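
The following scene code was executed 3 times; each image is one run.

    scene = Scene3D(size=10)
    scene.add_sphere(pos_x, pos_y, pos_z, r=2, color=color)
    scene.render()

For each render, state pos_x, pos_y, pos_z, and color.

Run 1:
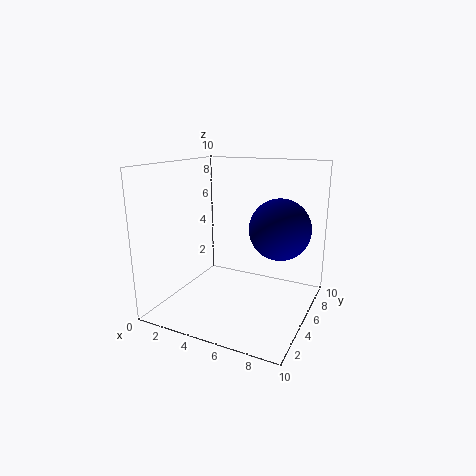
pos_x = 8
pos_y = 5
pos_z = 6
color = 'navy'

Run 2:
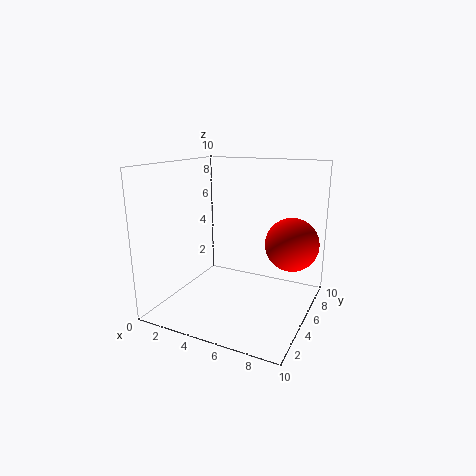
pos_x = 8
pos_y = 8
pos_z = 4
color = 'red'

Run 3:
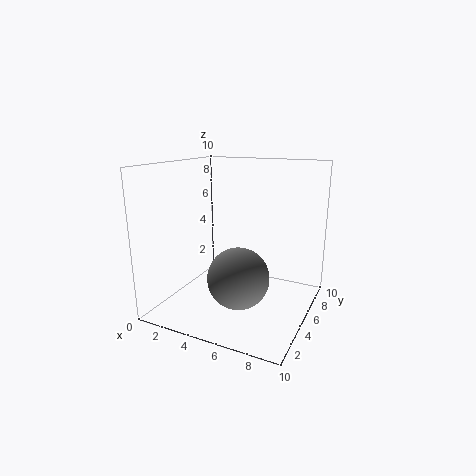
pos_x = 6
pos_y = 3
pos_z = 3
color = 'gray'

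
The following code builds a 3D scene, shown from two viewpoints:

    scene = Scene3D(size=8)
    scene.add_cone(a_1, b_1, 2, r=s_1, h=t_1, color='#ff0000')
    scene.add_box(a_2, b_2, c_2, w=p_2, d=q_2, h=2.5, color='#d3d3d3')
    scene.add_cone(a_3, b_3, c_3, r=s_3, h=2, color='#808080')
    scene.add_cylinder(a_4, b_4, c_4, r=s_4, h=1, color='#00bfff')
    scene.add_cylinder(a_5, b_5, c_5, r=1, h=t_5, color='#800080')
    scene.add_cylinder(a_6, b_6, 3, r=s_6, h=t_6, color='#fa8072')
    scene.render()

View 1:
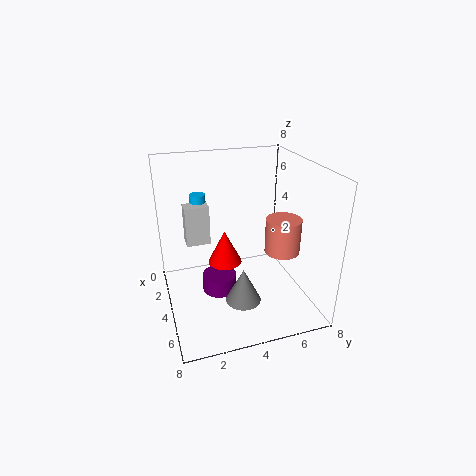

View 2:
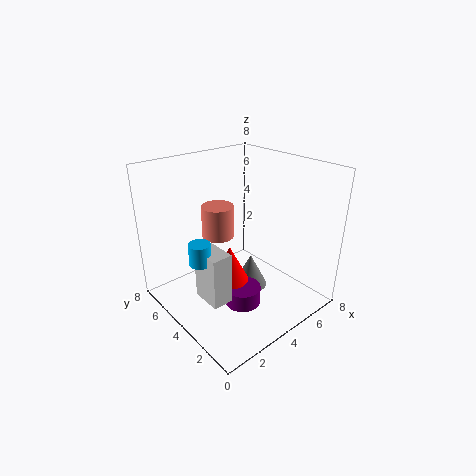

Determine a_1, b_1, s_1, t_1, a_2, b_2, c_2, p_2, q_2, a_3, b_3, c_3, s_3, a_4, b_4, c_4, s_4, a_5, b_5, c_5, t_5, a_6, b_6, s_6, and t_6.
a_1 = 3, b_1 = 3.5, s_1 = 1, t_1 = 2, a_2 = 0.5, b_2 = 1.5, c_2 = 2.5, p_2 = 1, q_2 = 1.5, a_3 = 5, b_3 = 4, c_3 = 0.5, s_3 = 1, a_4 = 0.5, b_4 = 2.5, c_4 = 4.5, s_4 = 0.5, a_5 = 3.5, b_5 = 3, c_5 = 0.5, t_5 = 1, a_6 = 4.5, b_6 = 6.5, s_6 = 1, t_6 = 2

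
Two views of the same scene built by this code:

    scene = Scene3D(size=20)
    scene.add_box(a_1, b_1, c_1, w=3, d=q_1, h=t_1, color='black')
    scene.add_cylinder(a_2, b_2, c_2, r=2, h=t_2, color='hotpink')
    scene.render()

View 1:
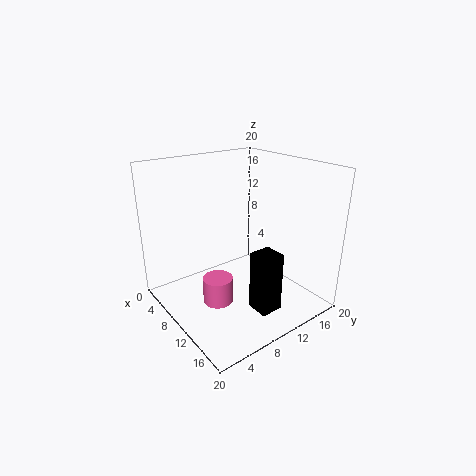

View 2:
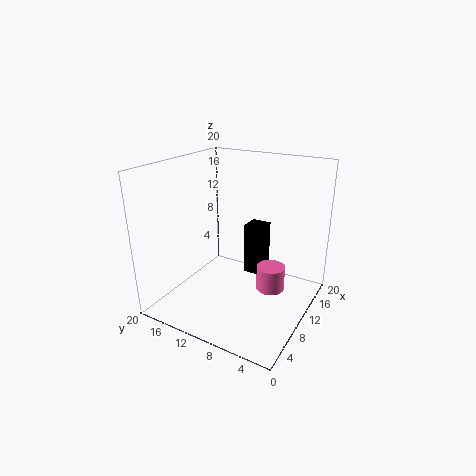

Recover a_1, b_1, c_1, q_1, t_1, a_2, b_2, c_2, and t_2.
a_1 = 14.5
b_1 = 8.5
c_1 = 2
q_1 = 3
t_1 = 8
a_2 = 11.5
b_2 = 5.5
c_2 = 2.5
t_2 = 3.5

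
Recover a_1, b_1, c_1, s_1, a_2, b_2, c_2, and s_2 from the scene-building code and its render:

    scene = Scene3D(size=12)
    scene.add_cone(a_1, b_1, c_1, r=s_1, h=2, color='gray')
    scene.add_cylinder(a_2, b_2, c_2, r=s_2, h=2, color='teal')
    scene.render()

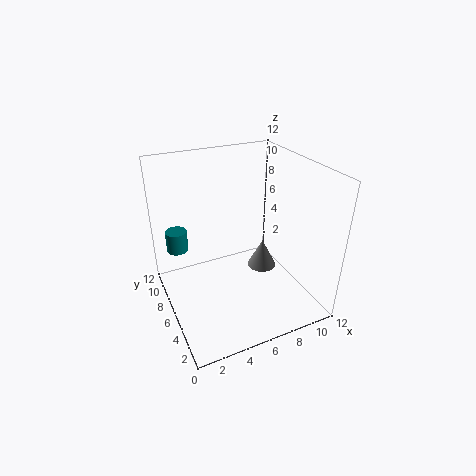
a_1 = 6; b_1 = 2; c_1 = 6; s_1 = 1; a_2 = 2; b_2 = 11; c_2 = 3; s_2 = 1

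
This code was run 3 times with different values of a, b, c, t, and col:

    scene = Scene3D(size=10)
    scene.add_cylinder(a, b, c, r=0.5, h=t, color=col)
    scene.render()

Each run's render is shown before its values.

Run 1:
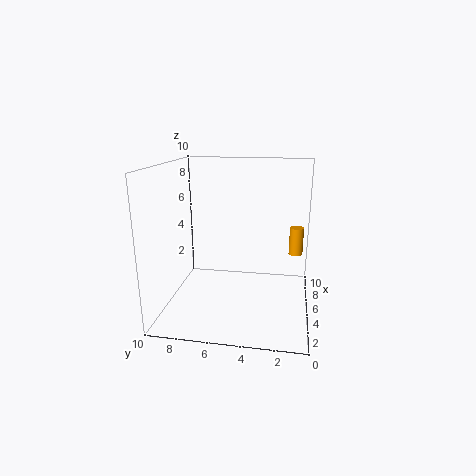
a = 6.5
b = 1
c = 3.5
t = 2
col = 'orange'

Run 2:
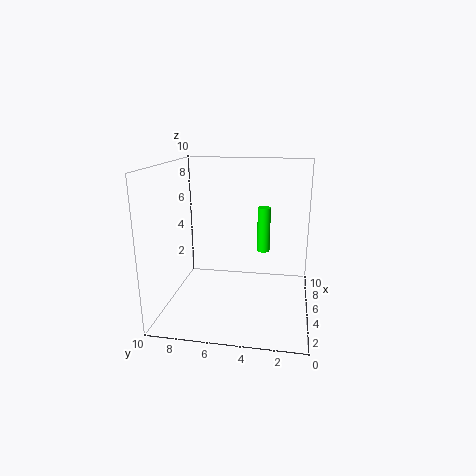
a = 8
b = 3.5
c = 3
t = 3.5
col = 'lime'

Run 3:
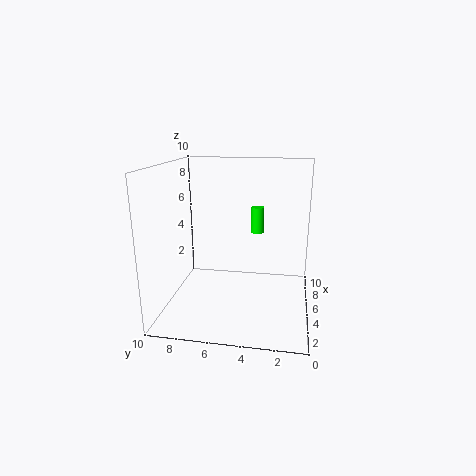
a = 8
b = 4
c = 4.5
t = 2
col = 'lime'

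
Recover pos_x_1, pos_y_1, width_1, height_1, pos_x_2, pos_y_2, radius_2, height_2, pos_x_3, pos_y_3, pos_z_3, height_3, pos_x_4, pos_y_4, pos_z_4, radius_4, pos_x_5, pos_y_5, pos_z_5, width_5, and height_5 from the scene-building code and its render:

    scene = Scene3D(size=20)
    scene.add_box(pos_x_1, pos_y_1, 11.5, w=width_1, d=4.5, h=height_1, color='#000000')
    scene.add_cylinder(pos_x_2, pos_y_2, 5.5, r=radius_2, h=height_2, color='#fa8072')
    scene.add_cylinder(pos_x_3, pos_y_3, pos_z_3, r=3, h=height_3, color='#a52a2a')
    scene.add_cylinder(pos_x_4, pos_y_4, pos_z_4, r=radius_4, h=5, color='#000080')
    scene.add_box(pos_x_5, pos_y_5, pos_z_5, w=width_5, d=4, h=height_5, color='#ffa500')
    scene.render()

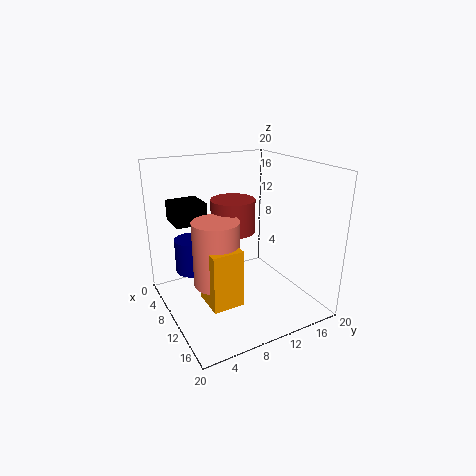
pos_x_1 = 2, pos_y_1 = 2.5, width_1 = 4.5, height_1 = 3, pos_x_2 = 12.5, pos_y_2 = 5.5, radius_2 = 3, height_2 = 8.5, pos_x_3 = 9.5, pos_y_3 = 9.5, pos_z_3 = 11, height_3 = 4.5, pos_x_4 = 5, pos_y_4 = 5, pos_z_4 = 4, radius_4 = 2.5, pos_x_5 = 11.5, pos_y_5 = 3.5, pos_z_5 = 3.5, width_5 = 4.5, height_5 = 7.5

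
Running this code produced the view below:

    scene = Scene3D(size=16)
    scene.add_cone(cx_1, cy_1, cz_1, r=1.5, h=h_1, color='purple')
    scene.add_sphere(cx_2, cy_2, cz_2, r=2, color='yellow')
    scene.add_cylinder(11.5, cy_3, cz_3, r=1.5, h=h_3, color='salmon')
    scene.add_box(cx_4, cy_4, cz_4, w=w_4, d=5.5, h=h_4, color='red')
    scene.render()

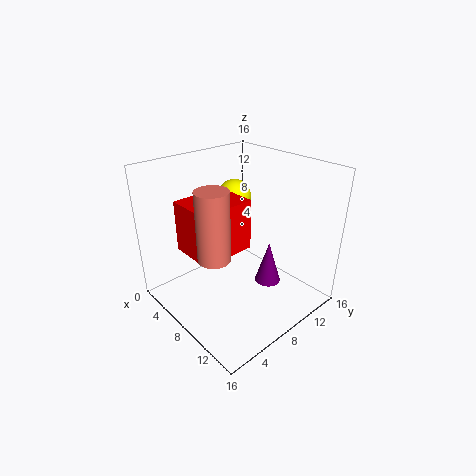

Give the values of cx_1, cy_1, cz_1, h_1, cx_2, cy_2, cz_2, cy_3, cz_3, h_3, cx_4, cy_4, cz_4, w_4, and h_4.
cx_1 = 10; cy_1 = 11; cz_1 = 2; h_1 = 5; cx_2 = 4; cy_2 = 11; cz_2 = 11; cy_3 = 2; cz_3 = 9.5; h_3 = 6.5; cx_4 = 7; cy_4 = 1; cz_4 = 9; w_4 = 4.5; h_4 = 5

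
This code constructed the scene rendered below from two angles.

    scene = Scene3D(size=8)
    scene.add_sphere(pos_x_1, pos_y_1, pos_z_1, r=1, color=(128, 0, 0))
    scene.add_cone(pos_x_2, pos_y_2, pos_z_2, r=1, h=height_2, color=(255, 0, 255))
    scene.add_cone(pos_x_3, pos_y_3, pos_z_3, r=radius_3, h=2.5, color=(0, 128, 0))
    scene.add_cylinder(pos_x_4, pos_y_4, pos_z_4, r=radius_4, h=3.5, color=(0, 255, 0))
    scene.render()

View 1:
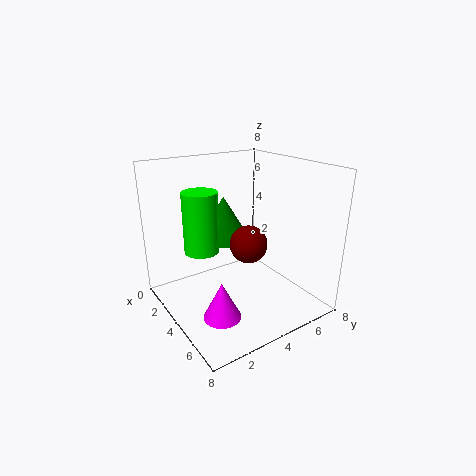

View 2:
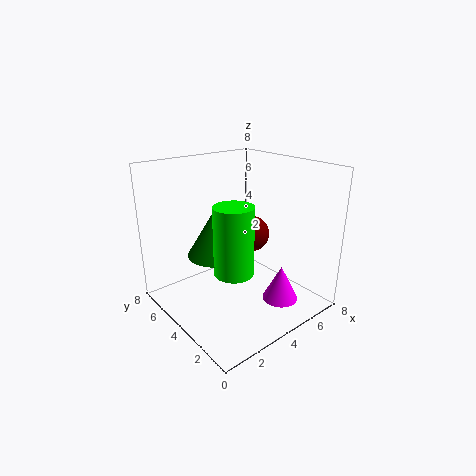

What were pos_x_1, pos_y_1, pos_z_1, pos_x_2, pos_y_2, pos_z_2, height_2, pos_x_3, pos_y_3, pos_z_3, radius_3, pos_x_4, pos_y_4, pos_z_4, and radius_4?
pos_x_1 = 5; pos_y_1 = 4; pos_z_1 = 4; pos_x_2 = 5.5; pos_y_2 = 2; pos_z_2 = 0.5; height_2 = 2; pos_x_3 = 2.5; pos_y_3 = 4; pos_z_3 = 3.5; radius_3 = 1.5; pos_x_4 = 2.5; pos_y_4 = 2.5; pos_z_4 = 3; radius_4 = 1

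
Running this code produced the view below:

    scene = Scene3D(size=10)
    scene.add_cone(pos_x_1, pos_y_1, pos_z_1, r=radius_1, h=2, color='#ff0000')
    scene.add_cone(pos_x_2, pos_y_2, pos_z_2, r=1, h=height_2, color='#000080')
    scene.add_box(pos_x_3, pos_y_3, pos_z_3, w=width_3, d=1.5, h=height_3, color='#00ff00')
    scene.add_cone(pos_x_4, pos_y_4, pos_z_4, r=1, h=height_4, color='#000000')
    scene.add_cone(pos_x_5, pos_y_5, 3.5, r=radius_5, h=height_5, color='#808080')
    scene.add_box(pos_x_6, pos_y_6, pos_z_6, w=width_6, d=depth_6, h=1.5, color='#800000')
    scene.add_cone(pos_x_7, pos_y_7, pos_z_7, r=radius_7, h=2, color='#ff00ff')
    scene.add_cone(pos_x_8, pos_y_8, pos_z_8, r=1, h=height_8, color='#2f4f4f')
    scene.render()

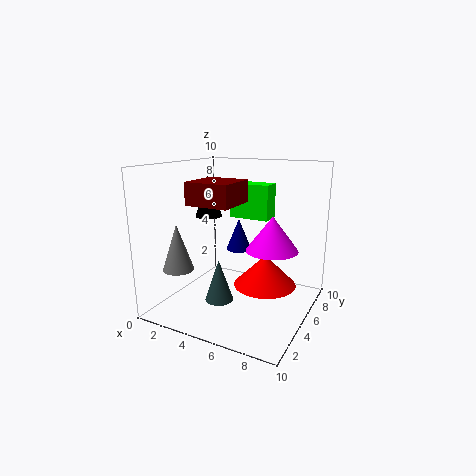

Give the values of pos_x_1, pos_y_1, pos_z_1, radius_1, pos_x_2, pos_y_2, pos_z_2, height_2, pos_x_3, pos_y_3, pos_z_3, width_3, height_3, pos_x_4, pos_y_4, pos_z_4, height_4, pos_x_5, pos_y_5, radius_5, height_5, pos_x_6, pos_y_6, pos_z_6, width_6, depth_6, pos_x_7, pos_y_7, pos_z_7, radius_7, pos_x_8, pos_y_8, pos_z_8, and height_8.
pos_x_1 = 7.5, pos_y_1 = 4, pos_z_1 = 2.5, radius_1 = 2, pos_x_2 = 3.5, pos_y_2 = 8, pos_z_2 = 3, height_2 = 2.5, pos_x_3 = 3.5, pos_y_3 = 6.5, pos_z_3 = 6, width_3 = 3, height_3 = 2.5, pos_x_4 = 2, pos_y_4 = 6, pos_z_4 = 6, height_4 = 3, pos_x_5 = 2.5, pos_y_5 = 1.5, radius_5 = 1, height_5 = 3, pos_x_6 = 2.5, pos_y_6 = 2.5, pos_z_6 = 7.5, width_6 = 3, depth_6 = 3, pos_x_7 = 8.5, pos_y_7 = 2.5, pos_z_7 = 5.5, radius_7 = 1.5, pos_x_8 = 4, pos_y_8 = 4, pos_z_8 = 0.5, height_8 = 3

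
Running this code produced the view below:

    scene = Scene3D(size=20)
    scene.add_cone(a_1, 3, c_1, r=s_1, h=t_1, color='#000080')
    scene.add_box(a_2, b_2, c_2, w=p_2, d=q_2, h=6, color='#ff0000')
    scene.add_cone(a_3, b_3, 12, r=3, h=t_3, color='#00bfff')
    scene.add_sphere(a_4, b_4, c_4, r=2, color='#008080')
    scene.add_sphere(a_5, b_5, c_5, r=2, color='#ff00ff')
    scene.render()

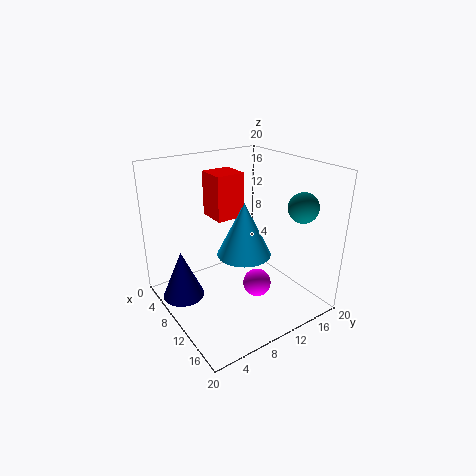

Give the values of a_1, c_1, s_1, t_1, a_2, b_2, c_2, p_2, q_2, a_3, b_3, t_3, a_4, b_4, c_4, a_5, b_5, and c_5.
a_1 = 6
c_1 = 1
s_1 = 3
t_1 = 7
a_2 = 6
b_2 = 7
c_2 = 13
p_2 = 4
q_2 = 4
a_3 = 17
b_3 = 6
t_3 = 6
a_4 = 16
b_4 = 16
c_4 = 15
a_5 = 12
b_5 = 12
c_5 = 3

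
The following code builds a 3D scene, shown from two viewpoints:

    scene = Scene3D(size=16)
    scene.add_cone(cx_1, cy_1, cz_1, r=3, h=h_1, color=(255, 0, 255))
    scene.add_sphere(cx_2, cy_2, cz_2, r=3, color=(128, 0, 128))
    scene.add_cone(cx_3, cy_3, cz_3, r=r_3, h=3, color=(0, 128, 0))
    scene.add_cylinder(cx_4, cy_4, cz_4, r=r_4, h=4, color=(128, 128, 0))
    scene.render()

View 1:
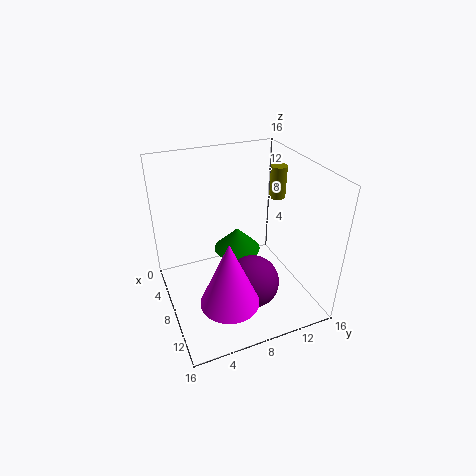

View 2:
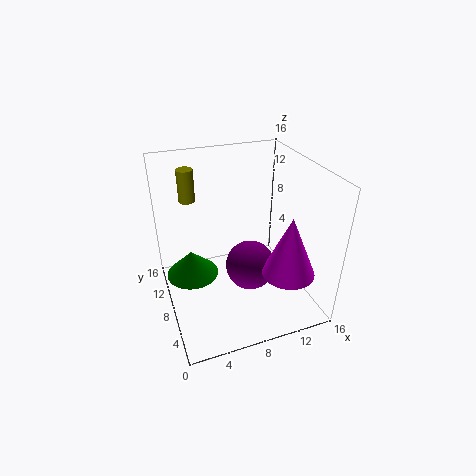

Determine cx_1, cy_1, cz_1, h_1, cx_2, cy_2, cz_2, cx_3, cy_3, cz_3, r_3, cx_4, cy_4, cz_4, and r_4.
cx_1 = 13; cy_1 = 5; cz_1 = 4; h_1 = 7; cx_2 = 10; cy_2 = 9; cz_2 = 3; cx_3 = 3; cy_3 = 10; cz_3 = 3; r_3 = 3; cx_4 = 4; cy_4 = 15; cz_4 = 10; r_4 = 1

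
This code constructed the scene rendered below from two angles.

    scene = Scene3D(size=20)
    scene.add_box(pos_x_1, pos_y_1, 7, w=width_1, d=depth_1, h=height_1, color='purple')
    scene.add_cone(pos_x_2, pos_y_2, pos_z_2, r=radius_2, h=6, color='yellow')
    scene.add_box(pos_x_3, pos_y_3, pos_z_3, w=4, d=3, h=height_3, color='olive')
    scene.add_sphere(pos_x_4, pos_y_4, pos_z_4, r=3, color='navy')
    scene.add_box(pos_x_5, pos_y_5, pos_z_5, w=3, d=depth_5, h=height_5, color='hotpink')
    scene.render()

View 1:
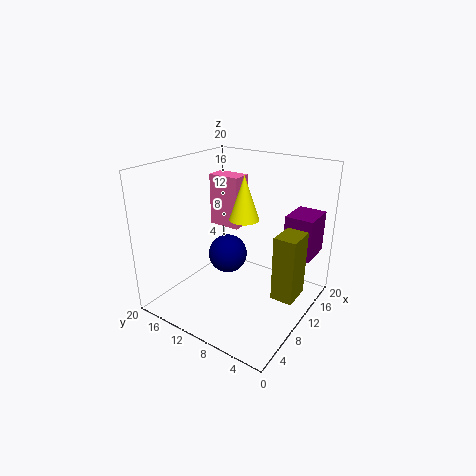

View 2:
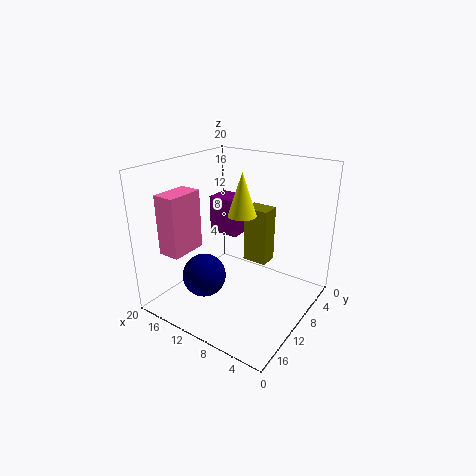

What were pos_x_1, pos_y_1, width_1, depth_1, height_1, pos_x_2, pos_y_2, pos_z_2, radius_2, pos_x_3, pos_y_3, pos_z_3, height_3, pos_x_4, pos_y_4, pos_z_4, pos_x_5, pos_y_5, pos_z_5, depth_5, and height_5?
pos_x_1 = 14, pos_y_1 = 1, width_1 = 5, depth_1 = 4, height_1 = 6, pos_x_2 = 10, pos_y_2 = 9, pos_z_2 = 13, radius_2 = 2, pos_x_3 = 9, pos_y_3 = 1, pos_z_3 = 3, height_3 = 9, pos_x_4 = 13, pos_y_4 = 14, pos_z_4 = 5, pos_x_5 = 14, pos_y_5 = 13, pos_z_5 = 9, depth_5 = 5, height_5 = 8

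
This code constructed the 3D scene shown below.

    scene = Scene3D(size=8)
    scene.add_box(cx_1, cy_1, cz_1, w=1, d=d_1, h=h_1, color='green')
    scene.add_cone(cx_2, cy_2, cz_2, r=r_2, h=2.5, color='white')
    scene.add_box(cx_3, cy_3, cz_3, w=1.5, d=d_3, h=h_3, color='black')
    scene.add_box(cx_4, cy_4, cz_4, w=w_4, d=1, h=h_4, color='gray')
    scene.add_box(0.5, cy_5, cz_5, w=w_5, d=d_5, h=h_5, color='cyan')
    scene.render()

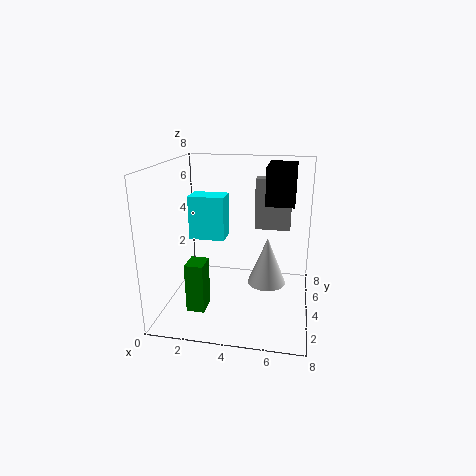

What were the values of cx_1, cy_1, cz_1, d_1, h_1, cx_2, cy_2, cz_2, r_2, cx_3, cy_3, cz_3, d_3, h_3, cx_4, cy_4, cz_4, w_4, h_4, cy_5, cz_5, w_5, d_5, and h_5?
cx_1 = 1.5, cy_1 = 2, cz_1 = 0.25, d_1 = 1.25, h_1 = 2.75, cx_2 = 5.75, cy_2 = 3, cz_2 = 2, r_2 = 1, cx_3 = 5.5, cy_3 = 3.5, cz_3 = 6, d_3 = 2.5, h_3 = 2, cx_4 = 4.5, cy_4 = 7, cz_4 = 3.5, w_4 = 2.25, h_4 = 3.25, cy_5 = 5.75, cz_5 = 3, w_5 = 2.25, d_5 = 1.5, h_5 = 2.75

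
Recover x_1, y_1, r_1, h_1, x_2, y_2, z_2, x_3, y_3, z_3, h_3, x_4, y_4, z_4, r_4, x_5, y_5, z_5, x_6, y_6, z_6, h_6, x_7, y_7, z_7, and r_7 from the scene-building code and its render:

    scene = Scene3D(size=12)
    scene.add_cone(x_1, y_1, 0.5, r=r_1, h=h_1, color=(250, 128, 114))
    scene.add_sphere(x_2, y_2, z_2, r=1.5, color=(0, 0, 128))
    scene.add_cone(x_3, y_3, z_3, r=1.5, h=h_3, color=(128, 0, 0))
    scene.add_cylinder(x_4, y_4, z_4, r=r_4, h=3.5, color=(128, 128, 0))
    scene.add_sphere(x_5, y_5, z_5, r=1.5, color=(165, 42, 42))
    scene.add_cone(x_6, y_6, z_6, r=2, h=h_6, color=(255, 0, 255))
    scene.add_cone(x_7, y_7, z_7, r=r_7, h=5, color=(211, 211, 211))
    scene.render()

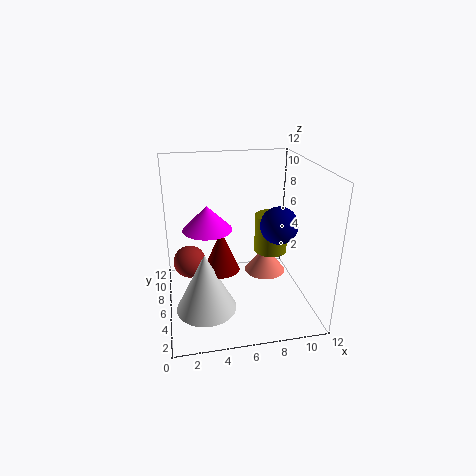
x_1 = 9.5
y_1 = 9.5
r_1 = 2
h_1 = 2.5
x_2 = 9
y_2 = 4.5
z_2 = 7.5
x_3 = 4.5
y_3 = 5.5
z_3 = 3.5
h_3 = 3.5
x_4 = 9.5
y_4 = 8
z_4 = 3.5
r_4 = 1.5
x_5 = 2
y_5 = 9
z_5 = 2.5
x_6 = 3.5
y_6 = 6
z_6 = 7
h_6 = 2
x_7 = 3
y_7 = 4.5
z_7 = 0.5
r_7 = 2.5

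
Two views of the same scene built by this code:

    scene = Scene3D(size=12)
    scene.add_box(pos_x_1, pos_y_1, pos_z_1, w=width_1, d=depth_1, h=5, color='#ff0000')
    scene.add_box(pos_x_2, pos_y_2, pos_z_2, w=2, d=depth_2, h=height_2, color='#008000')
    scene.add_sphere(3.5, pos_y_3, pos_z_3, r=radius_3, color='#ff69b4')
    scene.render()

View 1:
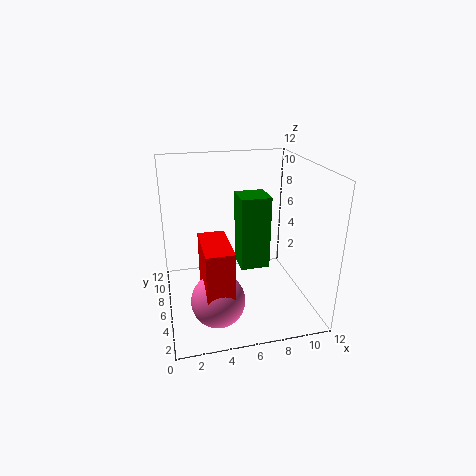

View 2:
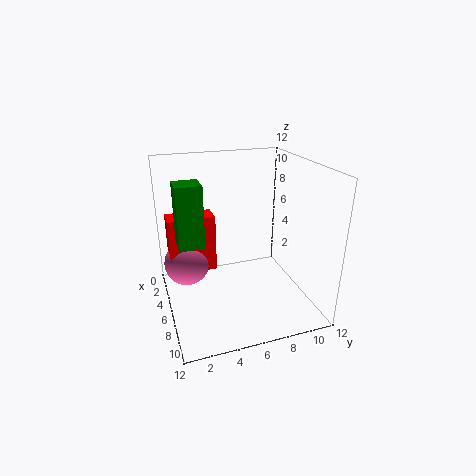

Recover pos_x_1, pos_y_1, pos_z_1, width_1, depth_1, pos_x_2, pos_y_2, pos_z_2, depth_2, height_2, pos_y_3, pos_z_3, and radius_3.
pos_x_1 = 2.5, pos_y_1 = 0.5, pos_z_1 = 2.5, width_1 = 2, depth_1 = 4, pos_x_2 = 5, pos_y_2 = 1, pos_z_2 = 6, depth_2 = 2, height_2 = 5, pos_y_3 = 2, pos_z_3 = 3, radius_3 = 2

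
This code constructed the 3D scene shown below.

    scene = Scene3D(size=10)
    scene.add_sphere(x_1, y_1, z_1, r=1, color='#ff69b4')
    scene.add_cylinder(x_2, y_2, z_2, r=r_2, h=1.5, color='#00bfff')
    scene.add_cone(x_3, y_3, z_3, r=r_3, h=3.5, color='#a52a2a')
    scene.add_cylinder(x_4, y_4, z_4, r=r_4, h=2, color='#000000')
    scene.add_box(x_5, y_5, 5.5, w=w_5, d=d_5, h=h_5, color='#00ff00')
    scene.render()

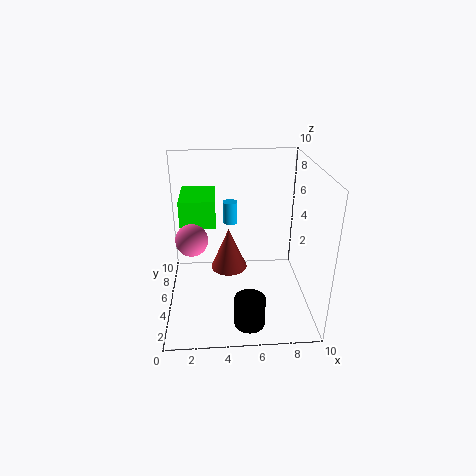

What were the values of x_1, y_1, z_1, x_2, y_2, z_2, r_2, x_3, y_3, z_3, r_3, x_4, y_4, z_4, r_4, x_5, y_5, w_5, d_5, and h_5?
x_1 = 2
y_1 = 3
z_1 = 6
x_2 = 4.5
y_2 = 5.5
z_2 = 6
r_2 = 0.5
x_3 = 4.5
y_3 = 8.5
z_3 = 0.5
r_3 = 1.5
x_4 = 5.5
y_4 = 1.5
z_4 = 0.5
r_4 = 1
x_5 = 1
y_5 = 5.5
w_5 = 2.5
d_5 = 3.5
h_5 = 2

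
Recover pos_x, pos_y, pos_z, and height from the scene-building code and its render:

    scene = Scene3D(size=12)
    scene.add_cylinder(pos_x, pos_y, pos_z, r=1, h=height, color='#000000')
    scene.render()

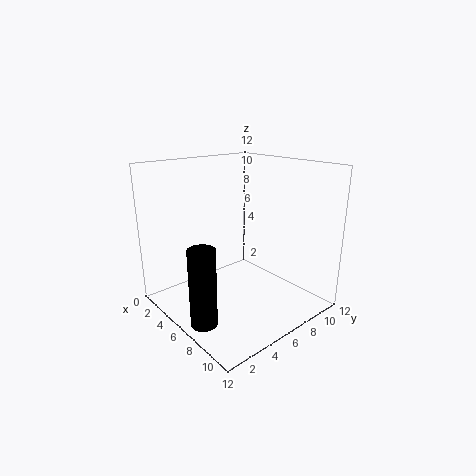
pos_x = 8
pos_y = 1
pos_z = 1
height = 6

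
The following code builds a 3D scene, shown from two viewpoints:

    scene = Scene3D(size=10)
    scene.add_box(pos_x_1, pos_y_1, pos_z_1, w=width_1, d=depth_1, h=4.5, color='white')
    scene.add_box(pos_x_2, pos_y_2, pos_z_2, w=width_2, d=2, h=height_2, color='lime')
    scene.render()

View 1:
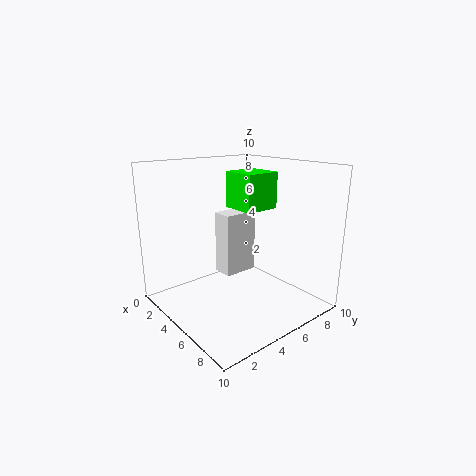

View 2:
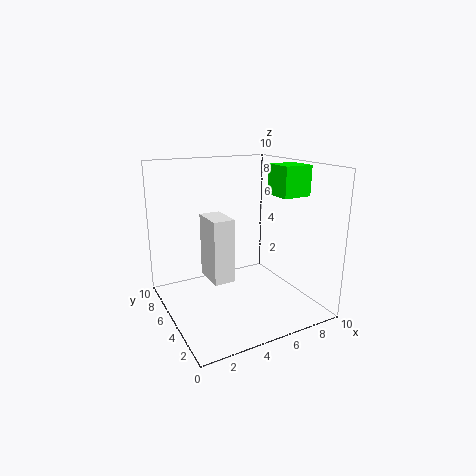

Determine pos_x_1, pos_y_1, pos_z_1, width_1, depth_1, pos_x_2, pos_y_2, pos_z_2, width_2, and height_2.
pos_x_1 = 3
pos_y_1 = 4.5
pos_z_1 = 2
width_1 = 1.5
depth_1 = 2.5
pos_x_2 = 7
pos_y_2 = 2.5
pos_z_2 = 8
width_2 = 2
height_2 = 2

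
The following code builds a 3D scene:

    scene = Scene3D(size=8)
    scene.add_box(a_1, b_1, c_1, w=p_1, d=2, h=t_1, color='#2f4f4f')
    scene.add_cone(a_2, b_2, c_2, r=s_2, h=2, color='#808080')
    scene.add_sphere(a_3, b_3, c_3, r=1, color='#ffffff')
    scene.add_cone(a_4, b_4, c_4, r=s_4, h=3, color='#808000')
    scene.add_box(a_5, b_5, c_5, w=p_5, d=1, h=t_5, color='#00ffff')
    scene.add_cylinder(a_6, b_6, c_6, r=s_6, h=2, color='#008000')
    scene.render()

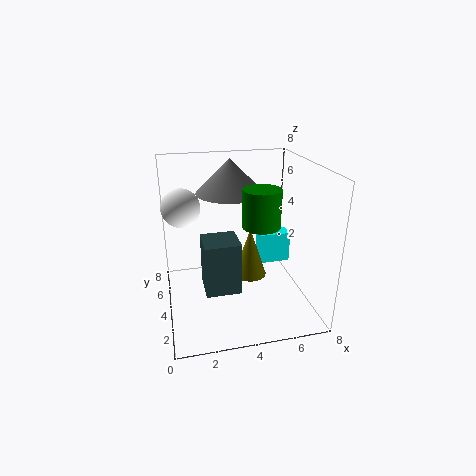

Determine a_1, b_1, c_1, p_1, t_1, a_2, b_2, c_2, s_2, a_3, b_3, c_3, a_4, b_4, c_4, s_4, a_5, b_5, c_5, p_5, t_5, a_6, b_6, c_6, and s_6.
a_1 = 2; b_1 = 3; c_1 = 1; p_1 = 2; t_1 = 3; a_2 = 4; b_2 = 6; c_2 = 6; s_2 = 2; a_3 = 1; b_3 = 4; c_3 = 6; a_4 = 5; b_4 = 5; c_4 = 1; s_4 = 1; a_5 = 6; b_5 = 6; c_5 = 1; p_5 = 2; t_5 = 2; a_6 = 5; b_6 = 3; c_6 = 5; s_6 = 1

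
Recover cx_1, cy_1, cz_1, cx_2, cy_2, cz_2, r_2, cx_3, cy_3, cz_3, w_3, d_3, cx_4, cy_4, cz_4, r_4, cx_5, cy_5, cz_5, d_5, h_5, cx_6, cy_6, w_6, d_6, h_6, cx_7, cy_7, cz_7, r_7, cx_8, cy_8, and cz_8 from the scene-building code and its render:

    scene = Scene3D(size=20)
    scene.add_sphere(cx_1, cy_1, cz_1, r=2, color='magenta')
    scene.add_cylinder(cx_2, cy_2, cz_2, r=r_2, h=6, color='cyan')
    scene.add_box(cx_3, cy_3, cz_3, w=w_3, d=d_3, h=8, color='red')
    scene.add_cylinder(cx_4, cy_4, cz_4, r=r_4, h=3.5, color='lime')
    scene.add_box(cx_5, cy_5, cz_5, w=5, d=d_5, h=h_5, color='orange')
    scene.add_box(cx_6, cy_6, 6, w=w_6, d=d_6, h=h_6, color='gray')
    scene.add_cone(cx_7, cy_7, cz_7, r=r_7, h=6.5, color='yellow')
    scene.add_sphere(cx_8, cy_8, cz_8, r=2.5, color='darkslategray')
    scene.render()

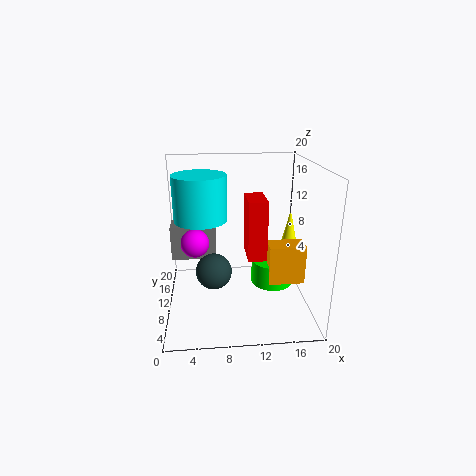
cx_1 = 4, cy_1 = 11, cz_1 = 9, cx_2 = 5, cy_2 = 9.5, cz_2 = 13, r_2 = 3.5, cx_3 = 11, cy_3 = 6.5, cz_3 = 8, w_3 = 2.5, d_3 = 5, cx_4 = 15, cy_4 = 10, cz_4 = 3, r_4 = 3, cx_5 = 14, cy_5 = 7, cz_5 = 4, d_5 = 3, h_5 = 5.5, cx_6 = 0.5, cy_6 = 12, w_6 = 6.5, d_6 = 3.5, h_6 = 5, cx_7 = 17.5, cy_7 = 11, cz_7 = 7, r_7 = 1.5, cx_8 = 6.5, cy_8 = 9, cz_8 = 5.5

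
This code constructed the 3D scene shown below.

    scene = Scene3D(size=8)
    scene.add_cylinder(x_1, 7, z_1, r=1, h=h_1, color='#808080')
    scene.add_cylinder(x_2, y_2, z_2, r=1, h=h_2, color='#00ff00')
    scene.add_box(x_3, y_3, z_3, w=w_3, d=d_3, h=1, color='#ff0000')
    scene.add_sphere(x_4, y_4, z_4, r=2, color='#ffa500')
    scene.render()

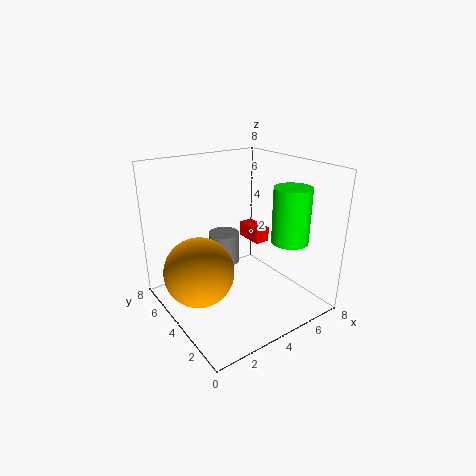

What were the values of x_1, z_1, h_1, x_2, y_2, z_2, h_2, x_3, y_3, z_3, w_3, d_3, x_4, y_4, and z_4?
x_1 = 5
z_1 = 1
h_1 = 2
x_2 = 6
y_2 = 2
z_2 = 4
h_2 = 3
x_3 = 7
y_3 = 6
z_3 = 2
w_3 = 1
d_3 = 2
x_4 = 2
y_4 = 5
z_4 = 2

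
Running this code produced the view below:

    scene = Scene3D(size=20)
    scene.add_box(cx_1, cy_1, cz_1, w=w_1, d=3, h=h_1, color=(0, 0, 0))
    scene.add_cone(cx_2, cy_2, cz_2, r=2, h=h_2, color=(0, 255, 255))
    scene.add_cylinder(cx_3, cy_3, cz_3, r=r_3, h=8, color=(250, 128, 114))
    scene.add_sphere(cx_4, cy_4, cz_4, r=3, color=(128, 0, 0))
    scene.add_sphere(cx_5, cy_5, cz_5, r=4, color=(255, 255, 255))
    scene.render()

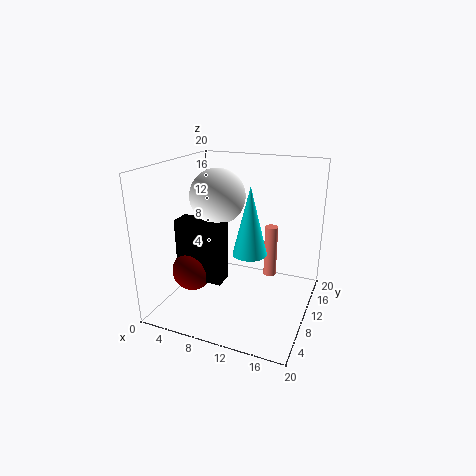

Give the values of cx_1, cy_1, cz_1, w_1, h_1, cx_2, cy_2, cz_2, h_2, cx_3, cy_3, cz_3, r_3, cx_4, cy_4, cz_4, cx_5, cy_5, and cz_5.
cx_1 = 1
cy_1 = 8
cz_1 = 3
w_1 = 7
h_1 = 9
cx_2 = 14
cy_2 = 4
cz_2 = 11
h_2 = 8
cx_3 = 13
cy_3 = 16
cz_3 = 2
r_3 = 1
cx_4 = 3
cy_4 = 9
cz_4 = 4
cx_5 = 6
cy_5 = 12
cz_5 = 15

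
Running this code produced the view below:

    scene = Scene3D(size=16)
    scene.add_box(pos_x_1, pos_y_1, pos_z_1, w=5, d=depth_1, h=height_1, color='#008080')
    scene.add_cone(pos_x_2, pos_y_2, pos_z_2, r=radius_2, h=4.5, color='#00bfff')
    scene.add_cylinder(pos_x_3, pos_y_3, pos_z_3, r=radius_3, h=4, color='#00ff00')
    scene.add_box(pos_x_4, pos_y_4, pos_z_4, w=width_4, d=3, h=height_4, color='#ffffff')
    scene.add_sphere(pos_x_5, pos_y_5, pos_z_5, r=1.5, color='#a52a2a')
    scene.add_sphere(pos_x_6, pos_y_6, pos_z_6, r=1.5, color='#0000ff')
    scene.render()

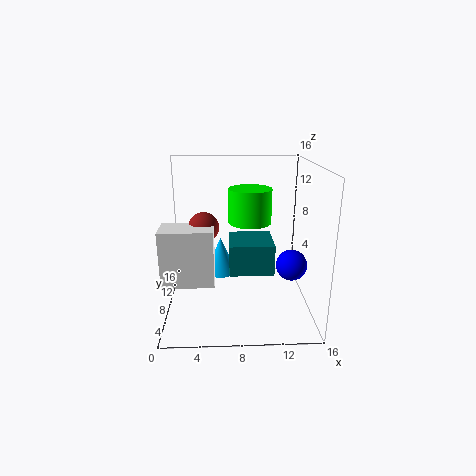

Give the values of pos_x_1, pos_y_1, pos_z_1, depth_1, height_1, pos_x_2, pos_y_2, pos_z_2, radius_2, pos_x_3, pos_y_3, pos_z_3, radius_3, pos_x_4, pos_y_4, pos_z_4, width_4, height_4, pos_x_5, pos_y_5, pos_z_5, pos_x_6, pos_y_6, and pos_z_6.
pos_x_1 = 7
pos_y_1 = 6.5
pos_z_1 = 4
depth_1 = 5
height_1 = 3.5
pos_x_2 = 6
pos_y_2 = 12
pos_z_2 = 2
radius_2 = 2
pos_x_3 = 9.5
pos_y_3 = 10.5
pos_z_3 = 9
radius_3 = 2.5
pos_x_4 = 0.5
pos_y_4 = 1.5
pos_z_4 = 5.5
width_4 = 5
height_4 = 5.5
pos_x_5 = 4.5
pos_y_5 = 4.5
pos_z_5 = 10.5
pos_x_6 = 13
pos_y_6 = 3
pos_z_6 = 7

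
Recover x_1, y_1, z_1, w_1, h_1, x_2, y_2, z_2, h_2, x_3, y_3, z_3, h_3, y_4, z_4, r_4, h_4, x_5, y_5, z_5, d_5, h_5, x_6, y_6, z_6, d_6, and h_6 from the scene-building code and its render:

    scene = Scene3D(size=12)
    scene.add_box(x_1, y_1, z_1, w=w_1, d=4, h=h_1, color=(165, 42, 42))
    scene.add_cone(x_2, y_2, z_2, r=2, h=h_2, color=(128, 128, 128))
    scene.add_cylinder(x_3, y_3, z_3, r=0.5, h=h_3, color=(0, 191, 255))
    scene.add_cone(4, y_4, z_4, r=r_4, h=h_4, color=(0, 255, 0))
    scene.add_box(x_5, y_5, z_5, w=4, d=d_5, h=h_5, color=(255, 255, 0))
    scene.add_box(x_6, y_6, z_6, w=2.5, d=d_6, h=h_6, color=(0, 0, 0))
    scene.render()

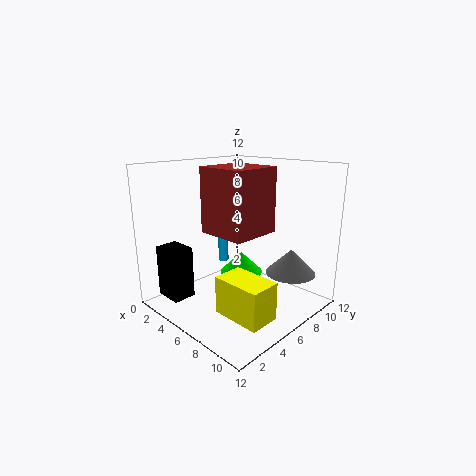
x_1 = 5, y_1 = 3, z_1 = 7, w_1 = 4, h_1 = 5, x_2 = 10, y_2 = 8, z_2 = 3.5, h_2 = 2, x_3 = 1.5, y_3 = 8.5, z_3 = 2, h_3 = 5.5, y_4 = 8.5, z_4 = 1.5, r_4 = 2, h_4 = 2, x_5 = 7, y_5 = 2.5, z_5 = 1, d_5 = 2.5, h_5 = 3, x_6 = 0.5, y_6 = 1.5, z_6 = 0.5, d_6 = 2, h_6 = 4.5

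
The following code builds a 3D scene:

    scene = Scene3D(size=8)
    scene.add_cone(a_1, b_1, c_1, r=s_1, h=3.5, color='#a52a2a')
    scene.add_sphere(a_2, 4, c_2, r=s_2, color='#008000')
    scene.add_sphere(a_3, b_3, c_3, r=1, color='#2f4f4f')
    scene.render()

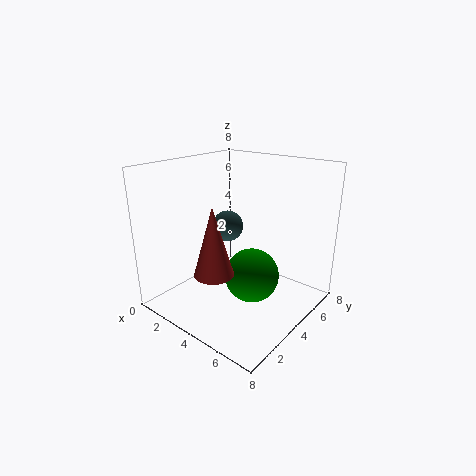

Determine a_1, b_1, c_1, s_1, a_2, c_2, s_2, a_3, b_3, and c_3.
a_1 = 4.5, b_1 = 1.5, c_1 = 3, s_1 = 1, a_2 = 5, c_2 = 2, s_2 = 1.5, a_3 = 1.5, b_3 = 6, c_3 = 3.5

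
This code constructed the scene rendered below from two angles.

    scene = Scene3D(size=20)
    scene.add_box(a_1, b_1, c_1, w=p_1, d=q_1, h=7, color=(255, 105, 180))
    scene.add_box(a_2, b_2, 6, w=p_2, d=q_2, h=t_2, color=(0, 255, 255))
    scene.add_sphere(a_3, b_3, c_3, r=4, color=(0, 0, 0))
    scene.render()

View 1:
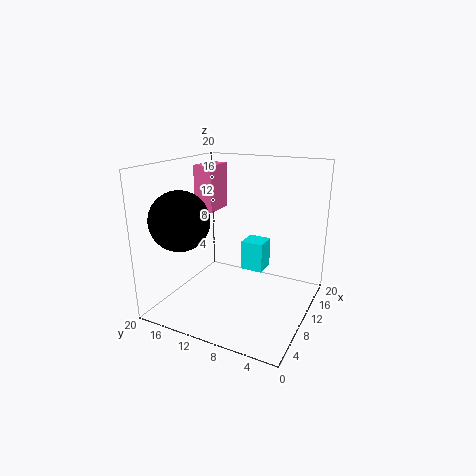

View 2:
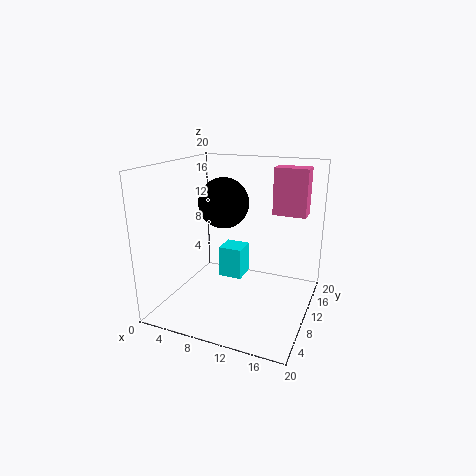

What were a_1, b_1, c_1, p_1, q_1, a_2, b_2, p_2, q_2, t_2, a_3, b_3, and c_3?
a_1 = 13
b_1 = 16
c_1 = 12
p_1 = 5
q_1 = 3
a_2 = 9
b_2 = 6
p_2 = 3
q_2 = 3
t_2 = 4
a_3 = 5
b_3 = 16
c_3 = 13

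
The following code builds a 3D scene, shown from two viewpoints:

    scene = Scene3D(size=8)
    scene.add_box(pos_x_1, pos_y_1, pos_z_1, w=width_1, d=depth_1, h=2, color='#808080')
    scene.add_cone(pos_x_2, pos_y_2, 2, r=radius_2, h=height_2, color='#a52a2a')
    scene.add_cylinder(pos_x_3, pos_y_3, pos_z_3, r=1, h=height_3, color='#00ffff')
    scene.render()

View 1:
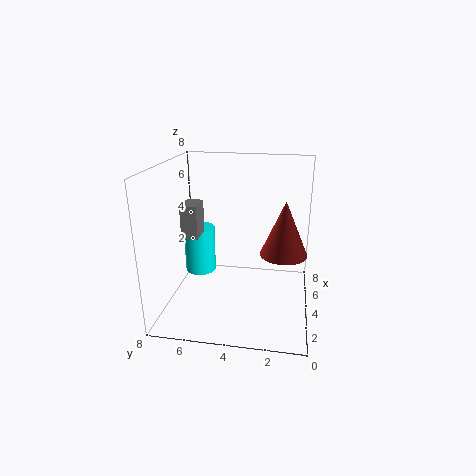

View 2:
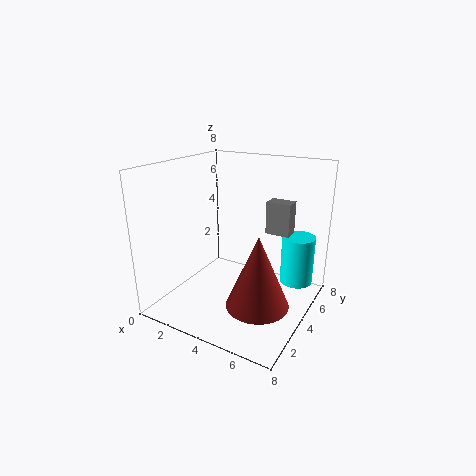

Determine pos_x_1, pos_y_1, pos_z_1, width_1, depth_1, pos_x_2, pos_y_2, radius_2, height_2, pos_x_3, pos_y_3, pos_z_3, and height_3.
pos_x_1 = 4.5, pos_y_1 = 6.5, pos_z_1 = 3.5, width_1 = 1.5, depth_1 = 1, pos_x_2 = 6.5, pos_y_2 = 1.5, radius_2 = 1.5, height_2 = 3.5, pos_x_3 = 6.5, pos_y_3 = 7, pos_z_3 = 0.5, height_3 = 3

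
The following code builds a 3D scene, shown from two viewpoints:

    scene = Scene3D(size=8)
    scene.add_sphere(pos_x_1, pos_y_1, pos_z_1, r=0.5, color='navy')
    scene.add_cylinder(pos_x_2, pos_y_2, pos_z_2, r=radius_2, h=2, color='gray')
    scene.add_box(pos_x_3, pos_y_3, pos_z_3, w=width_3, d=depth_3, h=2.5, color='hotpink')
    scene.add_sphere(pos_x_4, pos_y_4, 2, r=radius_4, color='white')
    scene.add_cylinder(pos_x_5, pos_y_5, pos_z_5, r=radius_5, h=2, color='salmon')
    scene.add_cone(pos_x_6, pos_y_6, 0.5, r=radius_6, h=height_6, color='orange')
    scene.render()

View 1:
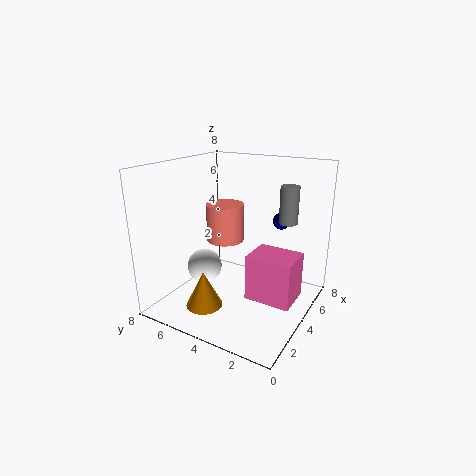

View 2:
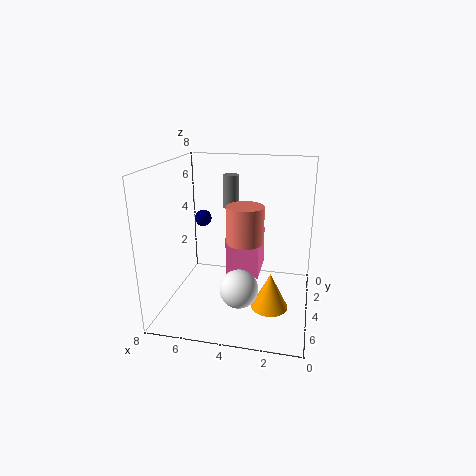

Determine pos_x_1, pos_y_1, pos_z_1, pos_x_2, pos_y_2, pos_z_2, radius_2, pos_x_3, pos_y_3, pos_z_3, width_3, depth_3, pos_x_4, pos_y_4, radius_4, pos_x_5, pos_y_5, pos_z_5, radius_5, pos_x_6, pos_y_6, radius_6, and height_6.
pos_x_1 = 6.5; pos_y_1 = 2.5; pos_z_1 = 4.5; pos_x_2 = 5; pos_y_2 = 1.5; pos_z_2 = 5; radius_2 = 0.5; pos_x_3 = 3; pos_y_3 = 0.5; pos_z_3 = 1; width_3 = 2; depth_3 = 2.5; pos_x_4 = 3.5; pos_y_4 = 6; radius_4 = 1; pos_x_5 = 3.5; pos_y_5 = 4.5; pos_z_5 = 4; radius_5 = 1; pos_x_6 = 2; pos_y_6 = 5; radius_6 = 1; height_6 = 2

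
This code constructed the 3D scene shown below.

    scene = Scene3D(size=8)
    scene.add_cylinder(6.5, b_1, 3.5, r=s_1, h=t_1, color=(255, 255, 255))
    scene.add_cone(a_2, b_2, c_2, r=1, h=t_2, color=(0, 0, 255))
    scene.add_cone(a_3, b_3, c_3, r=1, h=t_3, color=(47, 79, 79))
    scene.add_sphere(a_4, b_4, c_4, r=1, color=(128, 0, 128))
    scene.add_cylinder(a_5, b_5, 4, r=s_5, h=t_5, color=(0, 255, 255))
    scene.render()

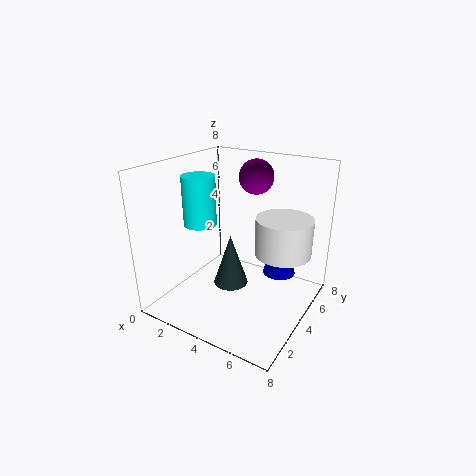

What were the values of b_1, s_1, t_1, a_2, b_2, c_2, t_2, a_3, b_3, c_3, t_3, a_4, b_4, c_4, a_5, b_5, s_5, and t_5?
b_1 = 4.5, s_1 = 1.5, t_1 = 2, a_2 = 5.5, b_2 = 6.5, c_2 = 1, t_2 = 3, a_3 = 3.5, b_3 = 4, c_3 = 1, t_3 = 3, a_4 = 4, b_4 = 6, c_4 = 7, a_5 = 1, b_5 = 4.5, s_5 = 1, t_5 = 3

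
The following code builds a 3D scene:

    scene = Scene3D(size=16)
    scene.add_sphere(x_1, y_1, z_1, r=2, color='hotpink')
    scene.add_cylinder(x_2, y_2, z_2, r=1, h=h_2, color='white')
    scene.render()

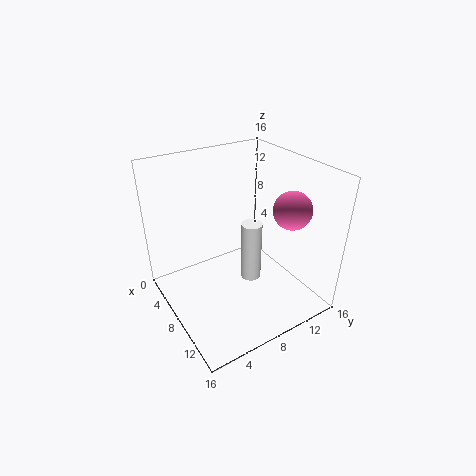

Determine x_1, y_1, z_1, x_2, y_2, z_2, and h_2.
x_1 = 12, y_1 = 12, z_1 = 12, x_2 = 12, y_2 = 7, z_2 = 6, h_2 = 6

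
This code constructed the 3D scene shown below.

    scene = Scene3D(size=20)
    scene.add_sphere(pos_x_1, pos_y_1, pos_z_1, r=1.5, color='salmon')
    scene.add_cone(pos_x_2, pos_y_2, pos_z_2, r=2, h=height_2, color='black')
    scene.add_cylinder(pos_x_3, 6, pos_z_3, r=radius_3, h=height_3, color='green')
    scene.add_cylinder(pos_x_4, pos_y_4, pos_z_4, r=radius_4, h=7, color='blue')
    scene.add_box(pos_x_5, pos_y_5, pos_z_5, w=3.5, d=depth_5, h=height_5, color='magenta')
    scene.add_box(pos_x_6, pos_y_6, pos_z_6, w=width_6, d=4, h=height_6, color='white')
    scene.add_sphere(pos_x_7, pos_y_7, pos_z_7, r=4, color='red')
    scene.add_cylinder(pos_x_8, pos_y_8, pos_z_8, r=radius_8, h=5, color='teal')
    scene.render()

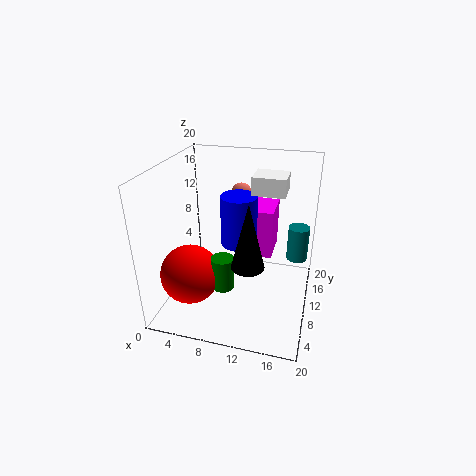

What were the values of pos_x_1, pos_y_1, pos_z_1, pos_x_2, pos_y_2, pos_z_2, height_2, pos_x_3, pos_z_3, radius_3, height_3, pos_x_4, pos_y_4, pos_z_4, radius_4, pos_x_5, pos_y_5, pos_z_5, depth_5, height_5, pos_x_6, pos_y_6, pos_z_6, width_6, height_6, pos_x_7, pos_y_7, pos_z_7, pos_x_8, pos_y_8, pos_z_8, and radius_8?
pos_x_1 = 9
pos_y_1 = 15.5
pos_z_1 = 14.5
pos_x_2 = 13
pos_y_2 = 3.5
pos_z_2 = 10
height_2 = 8
pos_x_3 = 9
pos_z_3 = 4.5
radius_3 = 1.5
height_3 = 4.5
pos_x_4 = 10
pos_y_4 = 10.5
pos_z_4 = 9
radius_4 = 2.5
pos_x_5 = 11
pos_y_5 = 11.5
pos_z_5 = 6.5
depth_5 = 5.5
height_5 = 7
pos_x_6 = 11.5
pos_y_6 = 11
pos_z_6 = 16
width_6 = 4.5
height_6 = 2.5
pos_x_7 = 4.5
pos_y_7 = 5.5
pos_z_7 = 6
pos_x_8 = 18
pos_y_8 = 13.5
pos_z_8 = 6
radius_8 = 1.5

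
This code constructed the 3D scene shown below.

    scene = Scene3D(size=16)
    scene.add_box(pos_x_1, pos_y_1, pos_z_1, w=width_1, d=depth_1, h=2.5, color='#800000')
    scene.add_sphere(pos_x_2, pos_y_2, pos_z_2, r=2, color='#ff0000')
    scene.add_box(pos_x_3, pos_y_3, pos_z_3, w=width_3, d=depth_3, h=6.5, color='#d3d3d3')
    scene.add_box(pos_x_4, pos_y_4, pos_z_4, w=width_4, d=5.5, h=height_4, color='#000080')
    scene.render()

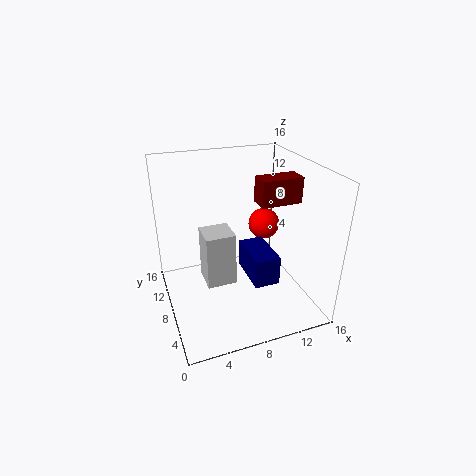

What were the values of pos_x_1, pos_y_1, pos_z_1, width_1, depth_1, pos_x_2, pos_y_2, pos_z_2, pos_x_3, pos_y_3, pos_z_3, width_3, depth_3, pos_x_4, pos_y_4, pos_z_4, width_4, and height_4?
pos_x_1 = 8.5; pos_y_1 = 3; pos_z_1 = 13.5; width_1 = 4; depth_1 = 2; pos_x_2 = 13.5; pos_y_2 = 13; pos_z_2 = 6.5; pos_x_3 = 4.5; pos_y_3 = 8.5; pos_z_3 = 1.5; width_3 = 3.5; depth_3 = 3.5; pos_x_4 = 9.5; pos_y_4 = 6; pos_z_4 = 2; width_4 = 3; height_4 = 3.5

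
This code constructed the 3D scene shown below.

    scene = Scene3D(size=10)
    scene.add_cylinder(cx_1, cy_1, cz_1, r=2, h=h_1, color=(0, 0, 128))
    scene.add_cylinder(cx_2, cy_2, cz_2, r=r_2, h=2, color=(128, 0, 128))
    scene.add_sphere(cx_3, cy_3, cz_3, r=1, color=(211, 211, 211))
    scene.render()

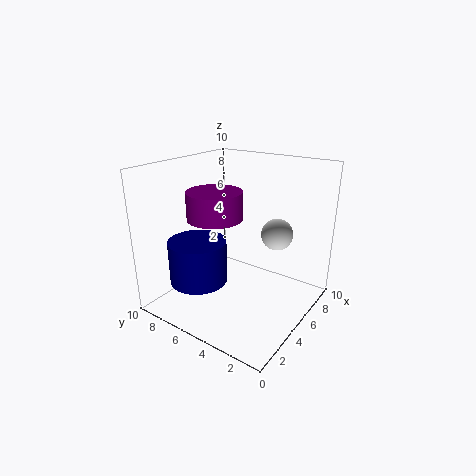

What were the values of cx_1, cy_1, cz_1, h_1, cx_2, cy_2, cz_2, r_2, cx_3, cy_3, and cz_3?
cx_1 = 3, cy_1 = 7, cz_1 = 2, h_1 = 3, cx_2 = 5, cy_2 = 7, cz_2 = 6, r_2 = 2, cx_3 = 5, cy_3 = 2, cz_3 = 6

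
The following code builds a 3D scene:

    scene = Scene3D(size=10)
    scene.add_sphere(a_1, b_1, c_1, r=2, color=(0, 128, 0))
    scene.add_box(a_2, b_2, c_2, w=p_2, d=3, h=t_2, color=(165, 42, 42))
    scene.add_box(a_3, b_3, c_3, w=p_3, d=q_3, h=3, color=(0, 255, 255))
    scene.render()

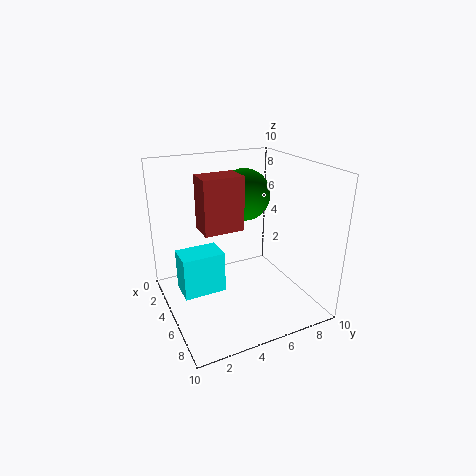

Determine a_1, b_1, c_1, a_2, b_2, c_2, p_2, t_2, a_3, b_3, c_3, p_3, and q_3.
a_1 = 2; b_1 = 7; c_1 = 7; a_2 = 2; b_2 = 3; c_2 = 5; p_2 = 2; t_2 = 4; a_3 = 3; b_3 = 1; c_3 = 1; p_3 = 2; q_3 = 3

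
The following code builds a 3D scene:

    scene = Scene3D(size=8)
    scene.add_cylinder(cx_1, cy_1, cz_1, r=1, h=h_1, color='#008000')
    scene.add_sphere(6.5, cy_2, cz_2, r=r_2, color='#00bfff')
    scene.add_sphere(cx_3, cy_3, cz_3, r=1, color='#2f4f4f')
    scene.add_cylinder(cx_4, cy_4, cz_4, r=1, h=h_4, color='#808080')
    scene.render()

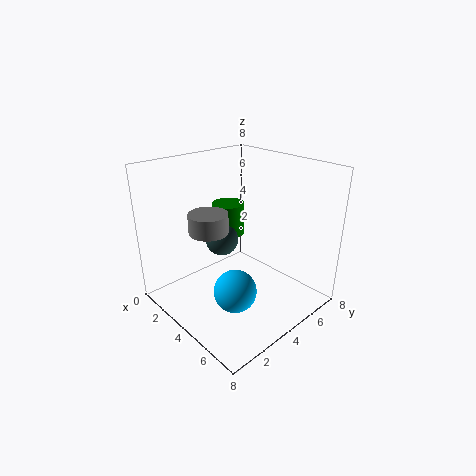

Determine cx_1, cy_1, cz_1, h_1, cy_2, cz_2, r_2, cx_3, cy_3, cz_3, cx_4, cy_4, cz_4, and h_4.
cx_1 = 1.5; cy_1 = 5.5; cz_1 = 3; h_1 = 2; cy_2 = 1.5; cz_2 = 3; r_2 = 1; cx_3 = 2; cy_3 = 4.5; cz_3 = 3; cx_4 = 4; cy_4 = 2; cz_4 = 5; h_4 = 1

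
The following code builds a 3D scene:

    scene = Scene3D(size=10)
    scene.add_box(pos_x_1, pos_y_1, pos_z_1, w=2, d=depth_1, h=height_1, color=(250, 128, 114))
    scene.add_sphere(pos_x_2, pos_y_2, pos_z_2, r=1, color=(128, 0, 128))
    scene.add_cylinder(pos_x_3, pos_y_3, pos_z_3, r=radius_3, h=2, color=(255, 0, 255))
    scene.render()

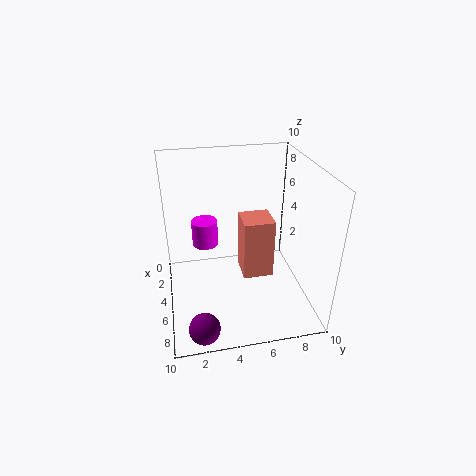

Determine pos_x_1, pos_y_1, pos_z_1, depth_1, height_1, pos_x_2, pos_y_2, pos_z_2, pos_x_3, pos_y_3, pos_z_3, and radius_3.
pos_x_1 = 5, pos_y_1 = 5, pos_z_1 = 3, depth_1 = 2, height_1 = 4, pos_x_2 = 9, pos_y_2 = 2, pos_z_2 = 1, pos_x_3 = 2, pos_y_3 = 3, pos_z_3 = 3, radius_3 = 1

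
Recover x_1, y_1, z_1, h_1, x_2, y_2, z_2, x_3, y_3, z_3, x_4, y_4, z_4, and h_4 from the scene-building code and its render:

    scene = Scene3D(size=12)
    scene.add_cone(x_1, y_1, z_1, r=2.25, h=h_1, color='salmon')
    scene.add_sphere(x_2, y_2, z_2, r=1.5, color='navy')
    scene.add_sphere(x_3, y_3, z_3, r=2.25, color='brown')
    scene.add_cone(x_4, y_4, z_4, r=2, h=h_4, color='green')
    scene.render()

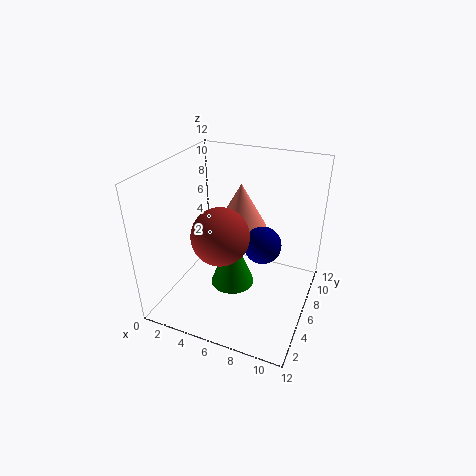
x_1 = 5.25, y_1 = 8.5, z_1 = 5.75, h_1 = 4, x_2 = 8.25, y_2 = 5.75, z_2 = 6, x_3 = 5.5, y_3 = 3.75, z_3 = 7.25, x_4 = 5, y_4 = 7, z_4 = 0.5, h_4 = 5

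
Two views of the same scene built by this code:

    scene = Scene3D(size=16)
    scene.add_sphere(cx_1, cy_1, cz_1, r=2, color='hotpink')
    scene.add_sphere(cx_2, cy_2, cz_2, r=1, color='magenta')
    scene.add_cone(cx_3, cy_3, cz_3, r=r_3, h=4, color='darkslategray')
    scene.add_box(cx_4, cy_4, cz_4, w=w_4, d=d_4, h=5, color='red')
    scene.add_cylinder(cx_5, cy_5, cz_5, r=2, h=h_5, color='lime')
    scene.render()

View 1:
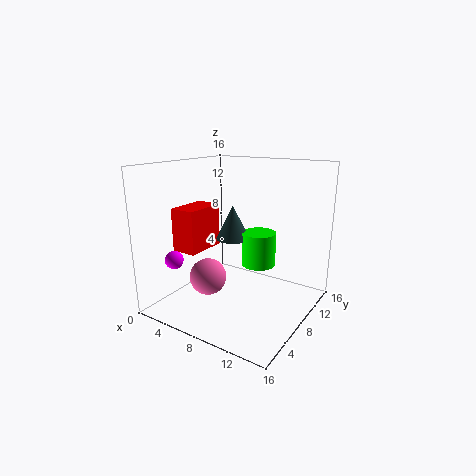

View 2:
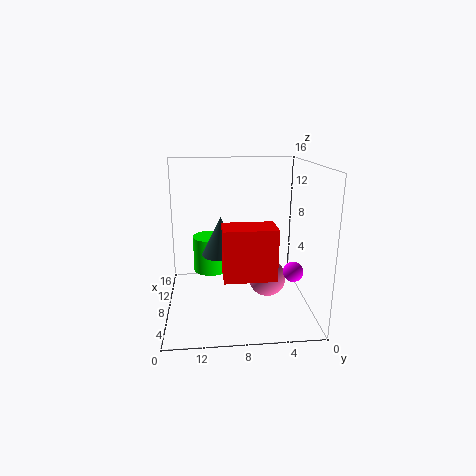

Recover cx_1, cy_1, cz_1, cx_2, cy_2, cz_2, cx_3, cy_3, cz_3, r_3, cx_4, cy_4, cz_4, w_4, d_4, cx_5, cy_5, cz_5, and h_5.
cx_1 = 6, cy_1 = 5, cz_1 = 4, cx_2 = 3, cy_2 = 3, cz_2 = 6, cx_3 = 6, cy_3 = 10, cz_3 = 7, r_3 = 2, cx_4 = 1, cy_4 = 5, cz_4 = 6, w_4 = 3, d_4 = 5, cx_5 = 9, cy_5 = 11, cz_5 = 4, h_5 = 4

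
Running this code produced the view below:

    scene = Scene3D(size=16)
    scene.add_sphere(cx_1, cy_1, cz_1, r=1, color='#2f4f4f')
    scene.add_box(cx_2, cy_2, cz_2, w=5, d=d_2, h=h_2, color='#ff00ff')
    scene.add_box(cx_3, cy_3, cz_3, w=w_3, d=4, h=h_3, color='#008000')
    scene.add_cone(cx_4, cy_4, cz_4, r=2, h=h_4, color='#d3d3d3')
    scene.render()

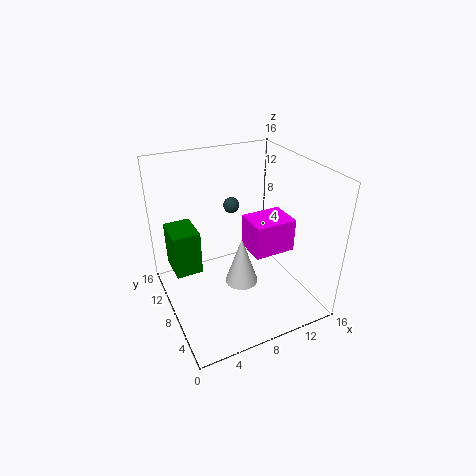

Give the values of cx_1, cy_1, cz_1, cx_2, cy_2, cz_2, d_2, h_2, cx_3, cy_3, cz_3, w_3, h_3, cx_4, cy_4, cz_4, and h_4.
cx_1 = 10, cy_1 = 14, cz_1 = 9, cx_2 = 10, cy_2 = 7, cz_2 = 5, d_2 = 4, h_2 = 4, cx_3 = 1, cy_3 = 9, cz_3 = 4, w_3 = 3, h_3 = 5, cx_4 = 9, cy_4 = 9, cz_4 = 1, h_4 = 6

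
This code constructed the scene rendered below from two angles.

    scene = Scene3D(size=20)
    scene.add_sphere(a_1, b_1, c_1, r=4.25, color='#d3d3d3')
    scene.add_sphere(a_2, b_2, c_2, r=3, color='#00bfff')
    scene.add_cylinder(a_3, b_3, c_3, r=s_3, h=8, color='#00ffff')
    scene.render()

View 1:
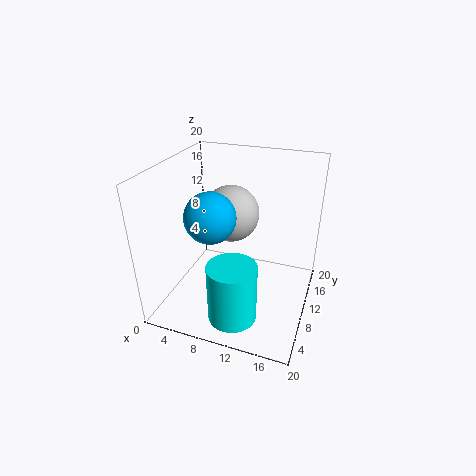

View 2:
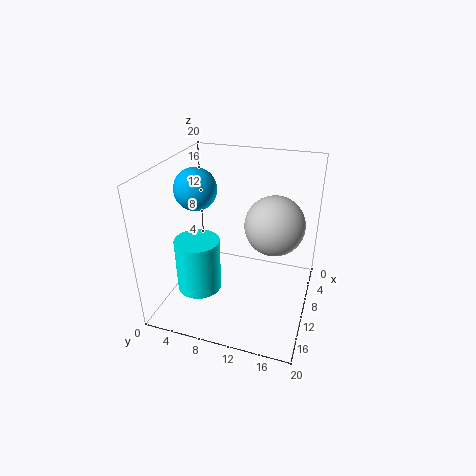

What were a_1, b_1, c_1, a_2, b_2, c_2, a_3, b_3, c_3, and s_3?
a_1 = 7.25; b_1 = 14.5; c_1 = 11.25; a_2 = 9; b_2 = 3.5; c_2 = 16; a_3 = 11.25; b_3 = 4.25; c_3 = 1.25; s_3 = 3.25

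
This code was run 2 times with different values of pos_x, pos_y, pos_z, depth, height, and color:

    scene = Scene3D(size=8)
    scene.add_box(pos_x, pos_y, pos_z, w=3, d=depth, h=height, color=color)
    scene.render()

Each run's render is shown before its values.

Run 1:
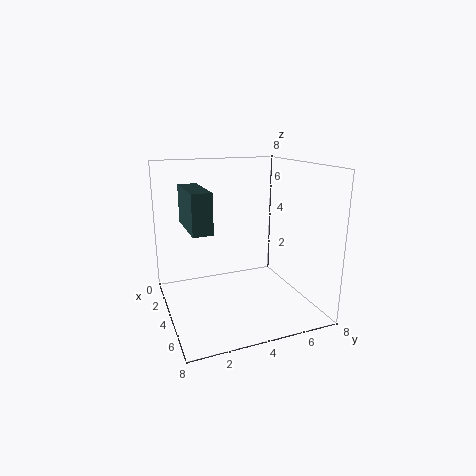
pos_x = 3, pos_y = 1, pos_z = 5, depth = 1, height = 2, color = 'darkslategray'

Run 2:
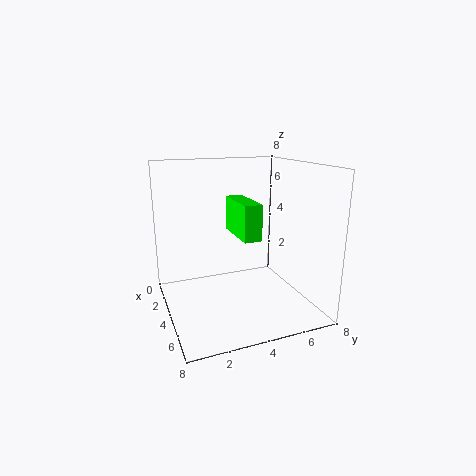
pos_x = 2, pos_y = 4, pos_z = 4, depth = 1, height = 2, color = 'lime'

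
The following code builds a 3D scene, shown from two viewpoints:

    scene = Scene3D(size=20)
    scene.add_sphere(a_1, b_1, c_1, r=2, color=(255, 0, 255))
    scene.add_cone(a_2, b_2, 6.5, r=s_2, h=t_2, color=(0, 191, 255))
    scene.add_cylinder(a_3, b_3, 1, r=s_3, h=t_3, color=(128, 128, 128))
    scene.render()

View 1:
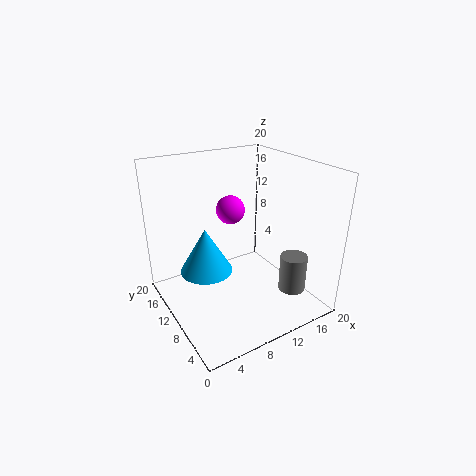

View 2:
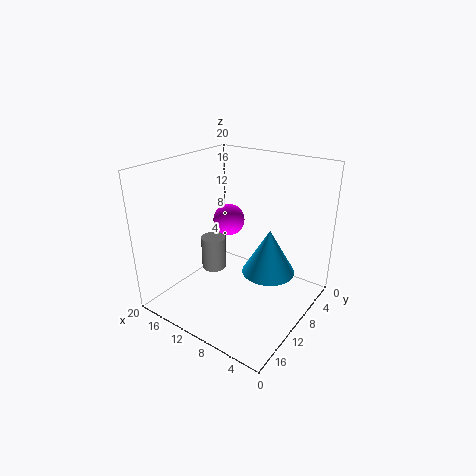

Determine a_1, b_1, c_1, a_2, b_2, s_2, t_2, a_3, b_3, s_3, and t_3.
a_1 = 10, b_1 = 12, c_1 = 13.5, a_2 = 5, b_2 = 10, s_2 = 3.5, t_2 = 6, a_3 = 17.5, b_3 = 6.5, s_3 = 2, t_3 = 5.5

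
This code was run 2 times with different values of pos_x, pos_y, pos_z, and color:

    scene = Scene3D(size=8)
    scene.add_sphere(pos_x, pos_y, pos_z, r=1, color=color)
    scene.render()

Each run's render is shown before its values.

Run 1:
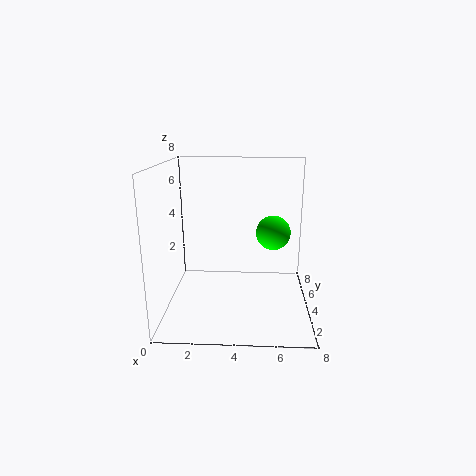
pos_x = 6
pos_y = 5
pos_z = 4
color = 'lime'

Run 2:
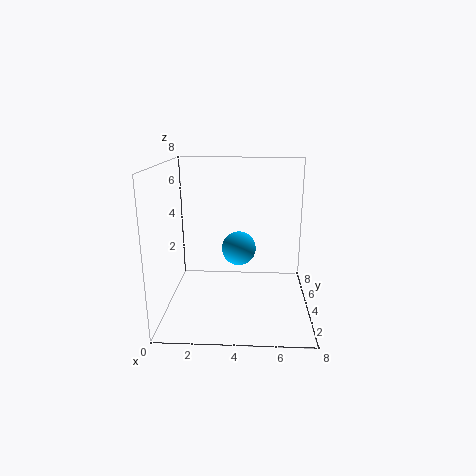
pos_x = 4
pos_y = 5
pos_z = 3
color = 'deepskyblue'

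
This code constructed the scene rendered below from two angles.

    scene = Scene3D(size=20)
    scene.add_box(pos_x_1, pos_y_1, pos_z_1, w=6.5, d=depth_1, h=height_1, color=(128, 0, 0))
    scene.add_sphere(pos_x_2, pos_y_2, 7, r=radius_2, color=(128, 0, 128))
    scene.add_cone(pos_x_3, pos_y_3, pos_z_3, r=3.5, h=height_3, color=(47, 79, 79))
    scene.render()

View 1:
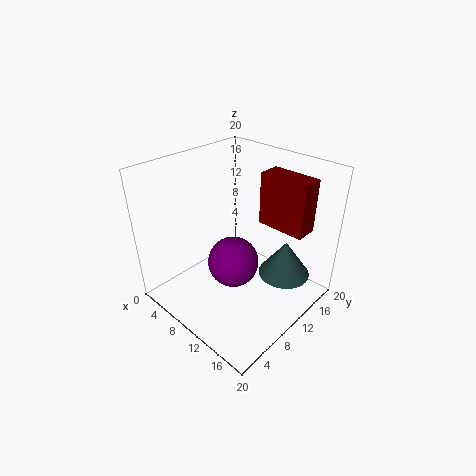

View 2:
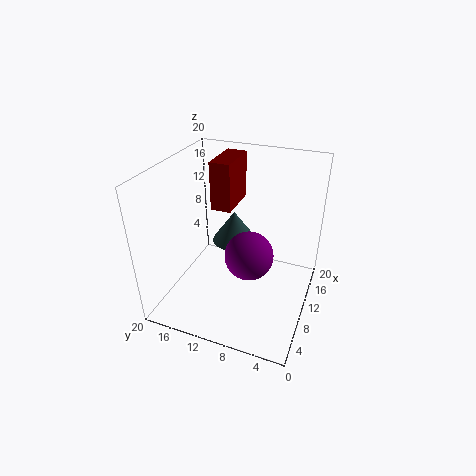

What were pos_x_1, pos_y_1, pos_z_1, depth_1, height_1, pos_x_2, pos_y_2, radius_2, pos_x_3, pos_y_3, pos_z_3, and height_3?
pos_x_1 = 12
pos_y_1 = 12
pos_z_1 = 12.5
depth_1 = 3
height_1 = 7
pos_x_2 = 10.5
pos_y_2 = 8.5
radius_2 = 3.5
pos_x_3 = 16
pos_y_3 = 13
pos_z_3 = 5.5
height_3 = 5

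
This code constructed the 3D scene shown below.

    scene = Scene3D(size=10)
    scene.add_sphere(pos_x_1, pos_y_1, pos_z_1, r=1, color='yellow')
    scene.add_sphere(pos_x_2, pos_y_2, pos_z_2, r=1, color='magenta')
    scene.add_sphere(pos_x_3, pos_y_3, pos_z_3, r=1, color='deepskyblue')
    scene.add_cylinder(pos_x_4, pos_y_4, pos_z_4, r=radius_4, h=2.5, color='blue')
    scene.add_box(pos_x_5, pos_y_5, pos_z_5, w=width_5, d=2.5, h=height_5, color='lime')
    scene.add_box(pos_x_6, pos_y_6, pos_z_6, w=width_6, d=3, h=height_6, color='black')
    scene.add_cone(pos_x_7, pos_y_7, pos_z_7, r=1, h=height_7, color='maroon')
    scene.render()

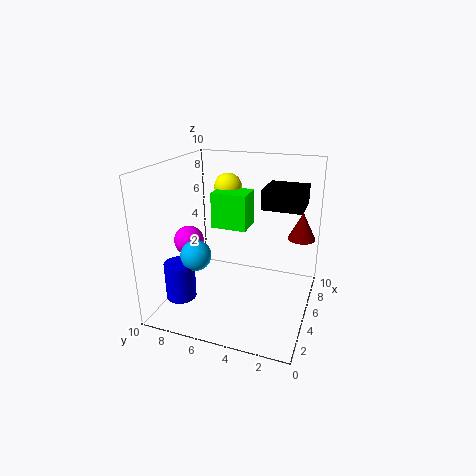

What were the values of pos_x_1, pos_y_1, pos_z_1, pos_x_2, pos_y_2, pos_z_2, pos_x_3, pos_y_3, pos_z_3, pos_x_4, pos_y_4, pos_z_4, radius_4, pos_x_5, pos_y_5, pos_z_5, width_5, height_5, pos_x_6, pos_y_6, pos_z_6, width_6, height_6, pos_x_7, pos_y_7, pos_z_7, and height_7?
pos_x_1 = 7, pos_y_1 = 6.5, pos_z_1 = 8, pos_x_2 = 3.5, pos_y_2 = 8, pos_z_2 = 5, pos_x_3 = 2.5, pos_y_3 = 7, pos_z_3 = 4.5, pos_x_4 = 2, pos_y_4 = 8, pos_z_4 = 1.5, radius_4 = 1, pos_x_5 = 5, pos_y_5 = 4.5, pos_z_5 = 5.5, width_5 = 2, height_5 = 2.5, pos_x_6 = 7, pos_y_6 = 1, pos_z_6 = 6.5, width_6 = 3, height_6 = 1.5, pos_x_7 = 7.5, pos_y_7 = 1, pos_z_7 = 4.5, height_7 = 2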